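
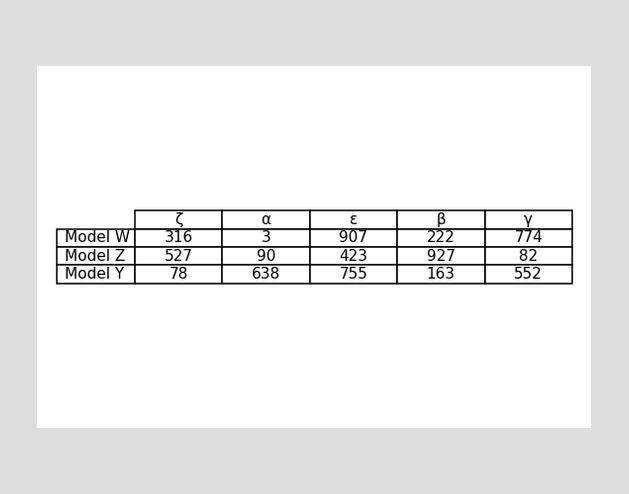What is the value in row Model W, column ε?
907

The (Model W, ε) cell reads 907.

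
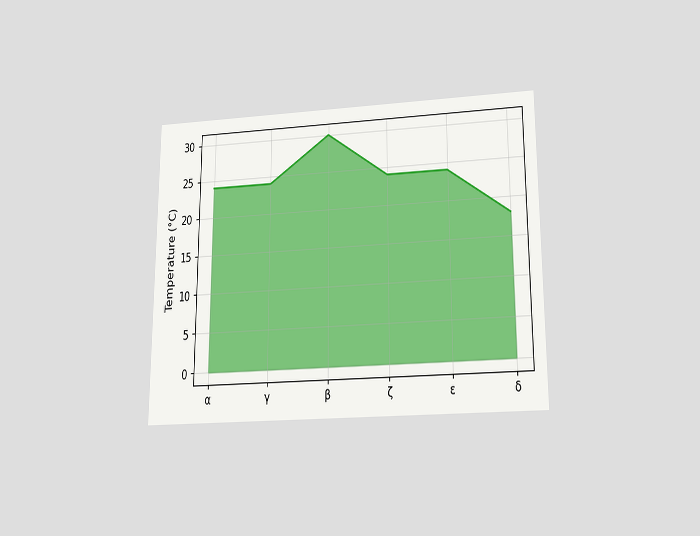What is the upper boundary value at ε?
24°C

The chart is viewed slightly from below. At ε the upper boundary is at 24°C.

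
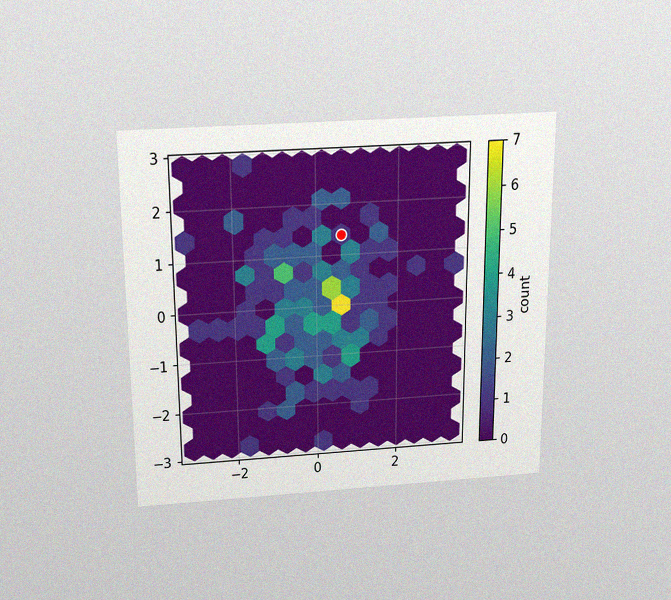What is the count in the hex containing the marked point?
1

The chart is viewed slightly from above, with some photo noise. The marked hex reads 1 on the colorbar.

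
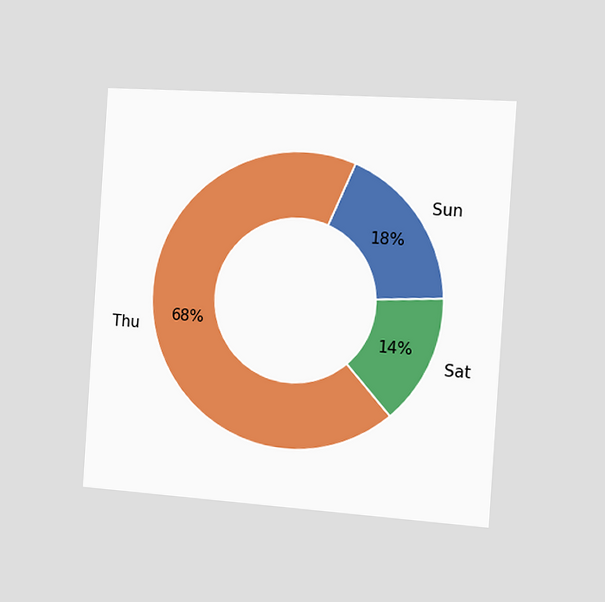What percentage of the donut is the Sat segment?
14%

The chart is tilted about 4° clockwise and viewed slightly from the right. The Sat segment takes up 14% of the ring.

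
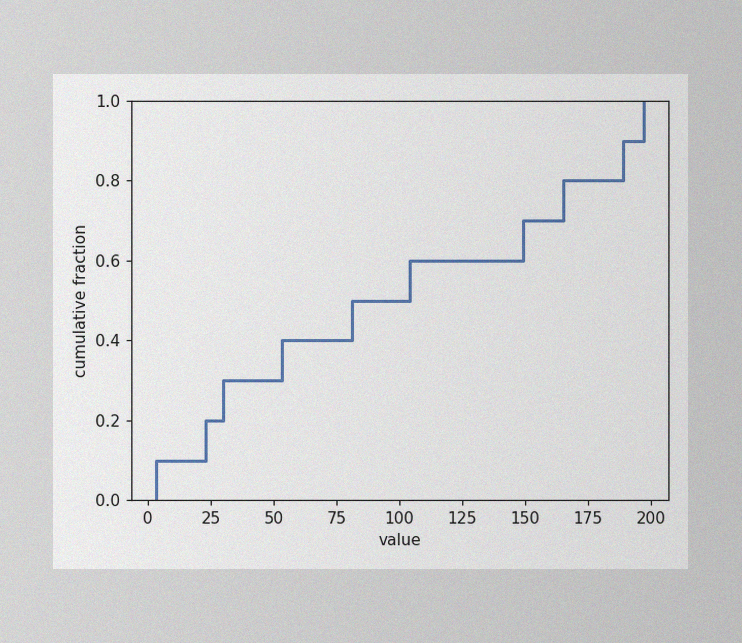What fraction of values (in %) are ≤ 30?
The image has some photo noise and uneven lighting. At x=30 the ECDF step is at 30%.

30%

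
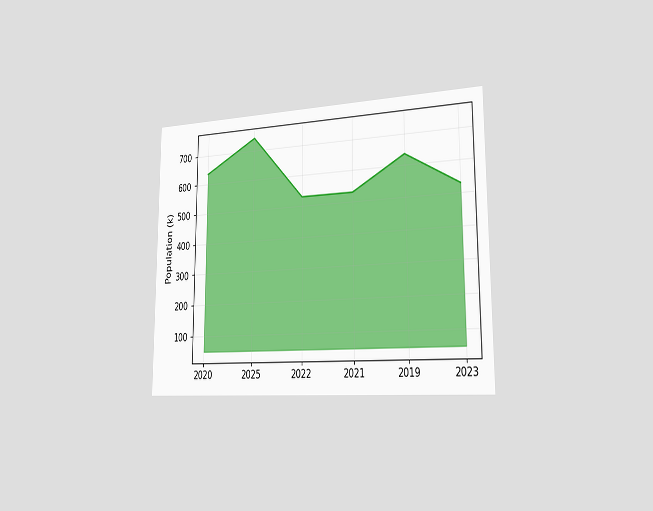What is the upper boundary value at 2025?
The chart is viewed slightly from the right. At 2025 the upper boundary is at 742k.

742k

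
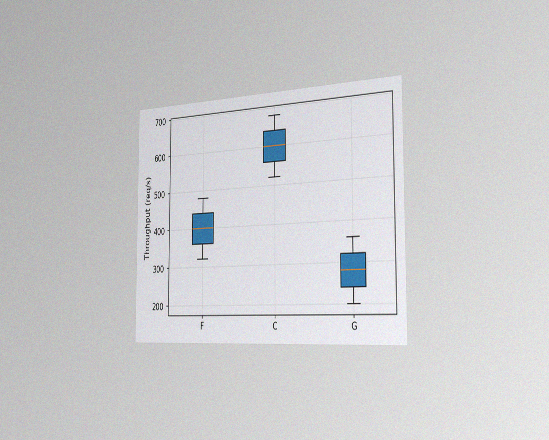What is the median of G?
The chart is viewed slightly from the right, with some photo noise. The median line in the G box sits at 280req/s.

280req/s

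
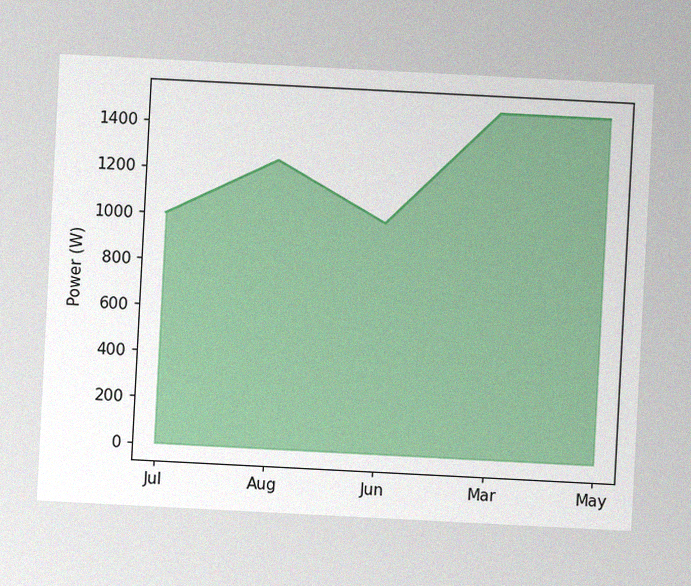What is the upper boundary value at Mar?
1500W

The chart is tilted about 3° clockwise, with some photo noise. At Mar the upper boundary is at 1500W.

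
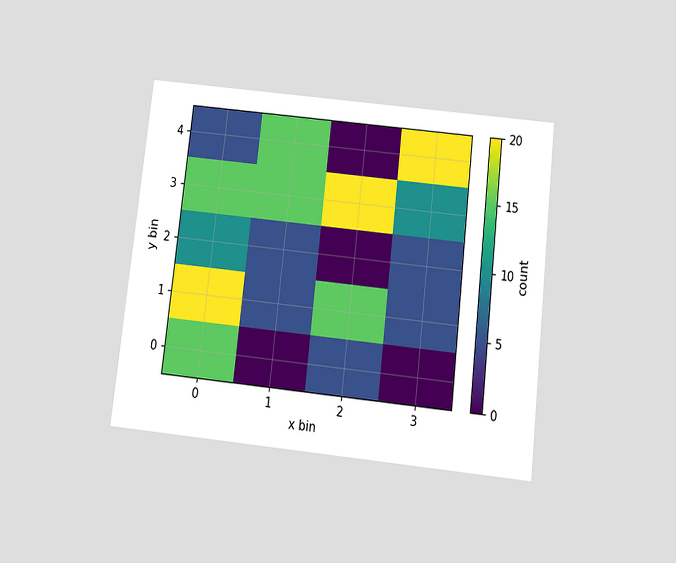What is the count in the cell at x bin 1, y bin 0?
0

The chart is tilted about 6° clockwise and viewed slightly from below. Matching the cell (1, 0) against the colorbar gives 0.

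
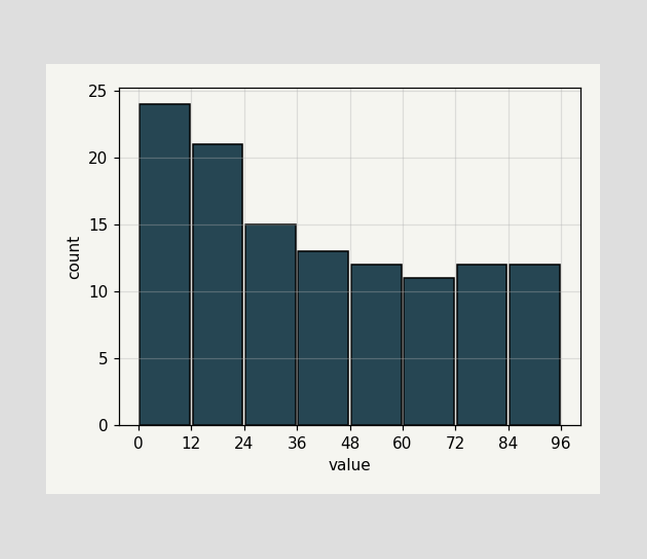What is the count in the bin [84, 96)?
12

The [84, 96) bin has height 12.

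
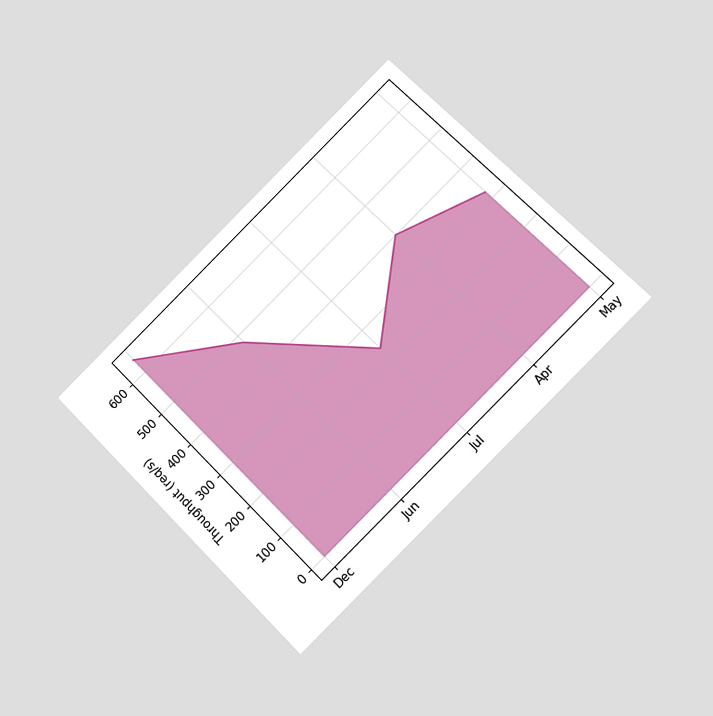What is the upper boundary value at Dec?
The chart is tilted about 45° counter-clockwise and viewed at a slight angle. At Dec the upper boundary is at 640req/s.

640req/s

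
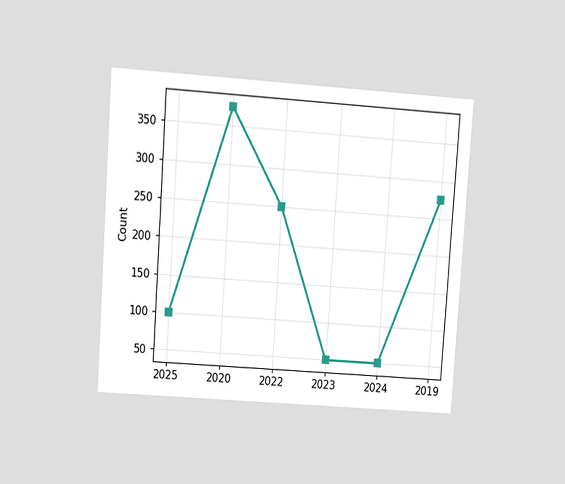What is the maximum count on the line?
375

The chart is tilted about 4° clockwise and viewed at a slight angle. The highest point is at 2020, and reading across to the y-axis gives 375.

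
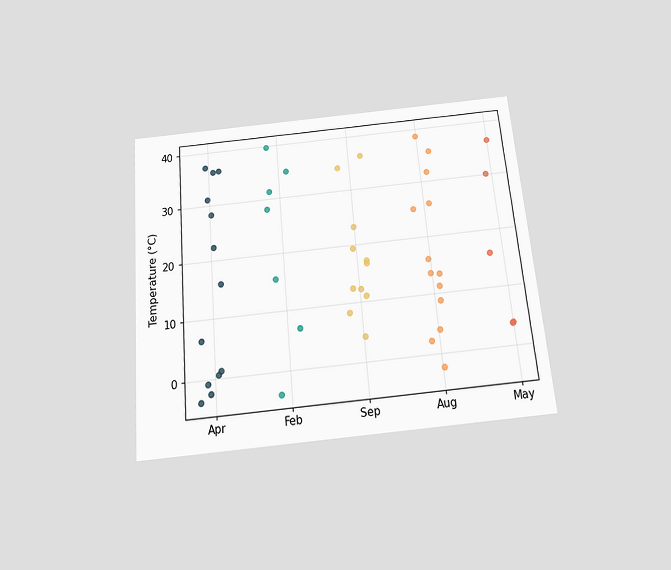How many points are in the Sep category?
11

The chart is tilted about 5° counter-clockwise and viewed slightly from below. Counting the markers in the Sep column gives 11.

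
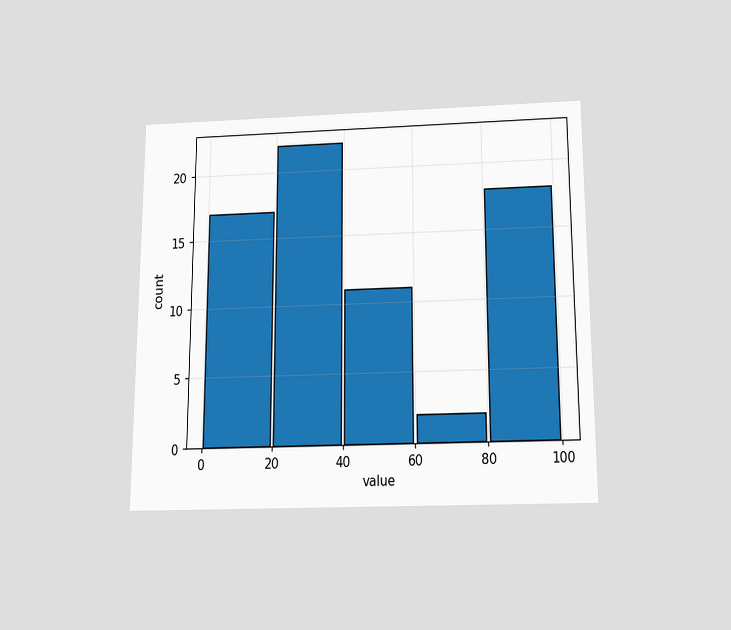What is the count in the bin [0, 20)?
The chart is viewed slightly from below. The [0, 20) bin has height 17.

17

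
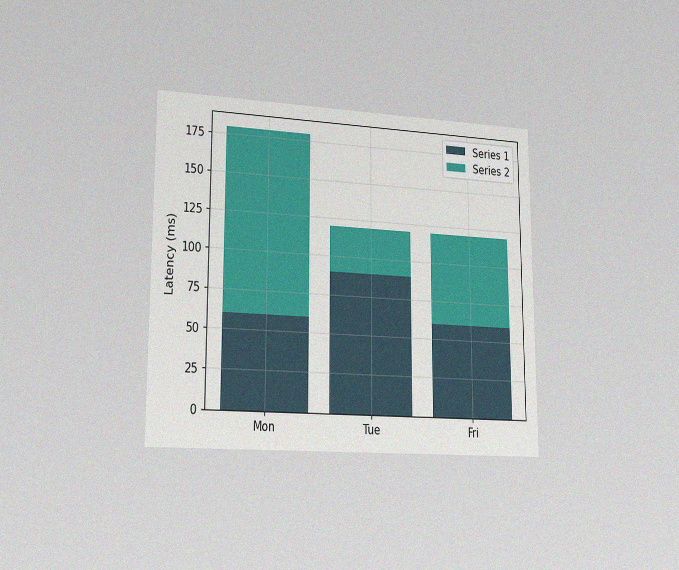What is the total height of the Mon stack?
The chart is viewed slightly from the left, with some photo noise. The Mon stack's top reaches 180ms on the y-axis.

180ms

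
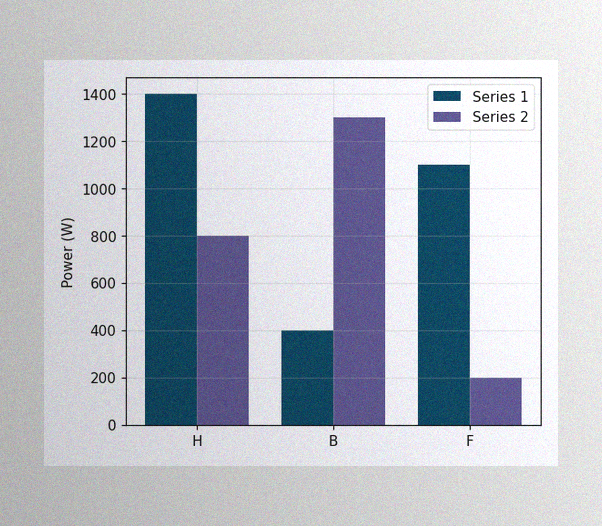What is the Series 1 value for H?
1400W

The image has some photo noise and uneven lighting. The Series 1 bar at H reaches 1400W on the y-axis.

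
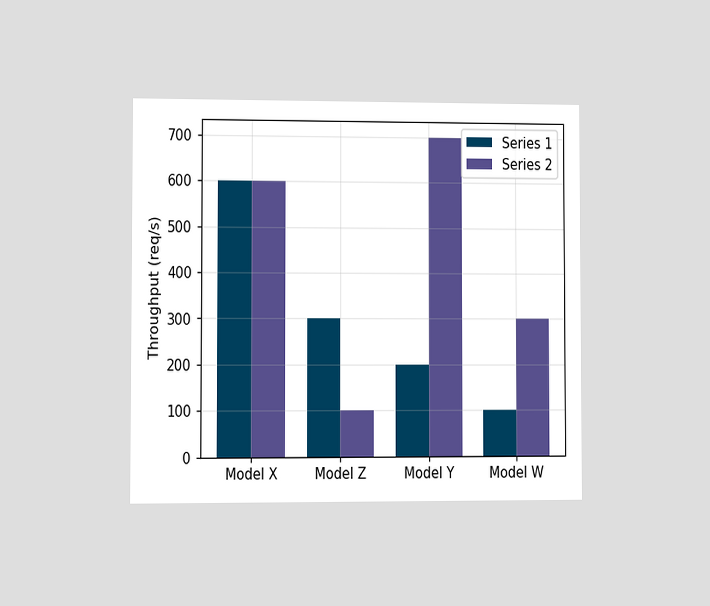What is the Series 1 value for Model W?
The chart is viewed at a slight angle. The Series 1 bar at Model W reaches 100req/s on the y-axis.

100req/s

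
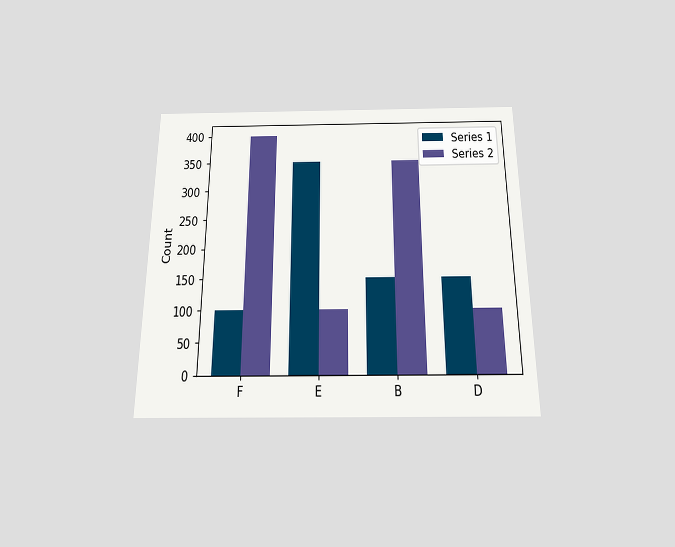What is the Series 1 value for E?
The chart is viewed slightly from below. The Series 1 bar at E reaches 350 on the y-axis.

350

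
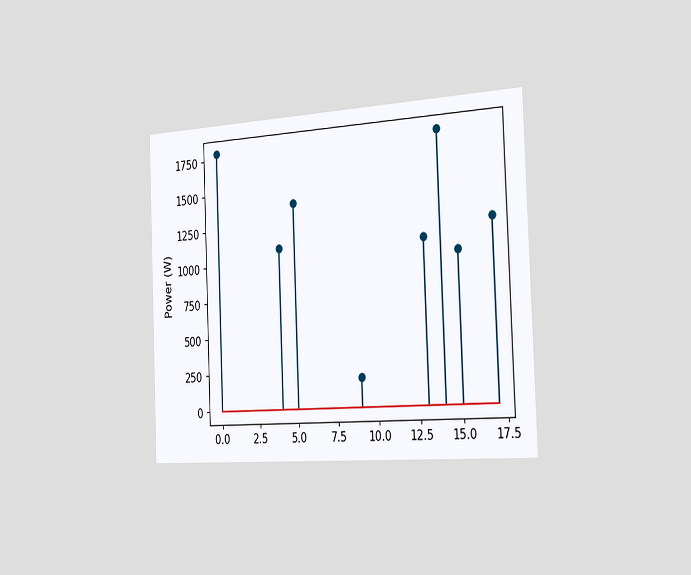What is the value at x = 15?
The chart is tilted about 2° counter-clockwise and viewed slightly from the right. The stem at x=15 reaches 1000W.

1000W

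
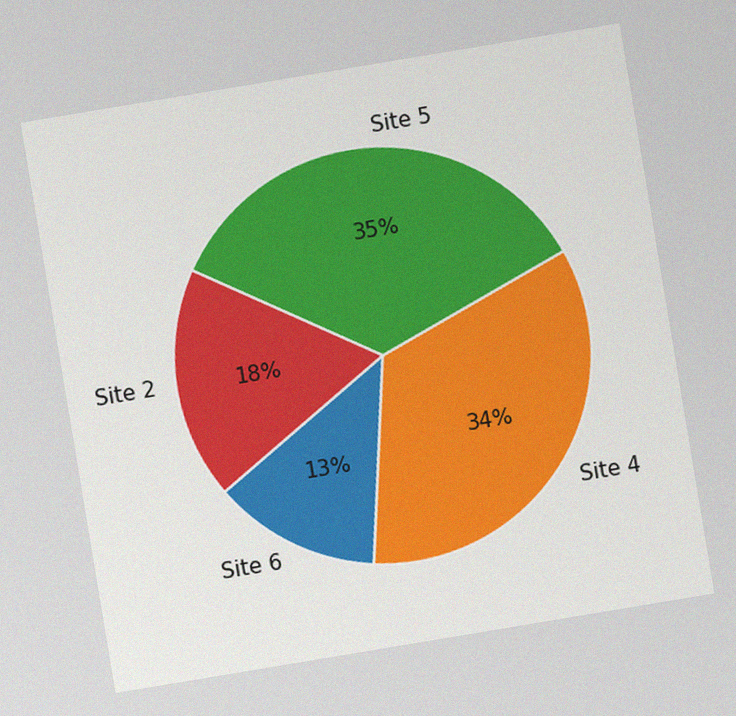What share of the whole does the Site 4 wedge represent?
The chart is tilted about 9° counter-clockwise, with some photo noise. The Site 4 slice takes up 34% of the pie.

34%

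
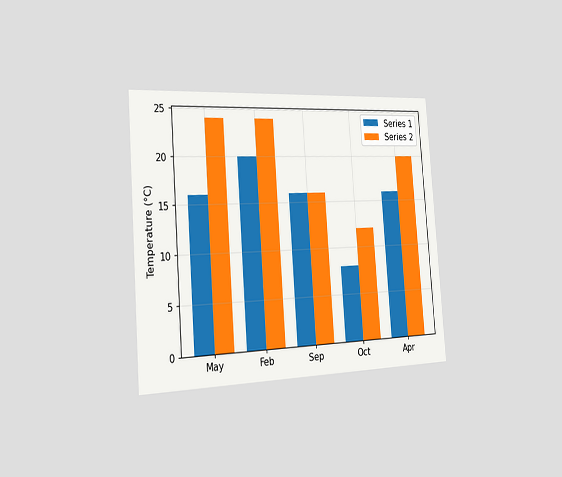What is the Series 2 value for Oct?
12°C

The chart is tilted about 4° counter-clockwise and viewed slightly from the left. The Series 2 bar at Oct reaches 12°C on the y-axis.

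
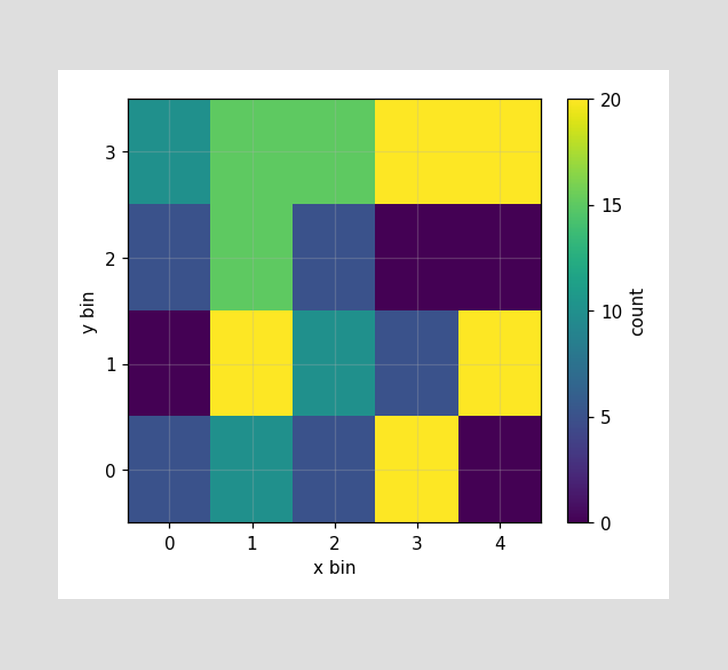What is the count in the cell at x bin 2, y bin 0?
5

Matching the cell (2, 0) against the colorbar gives 5.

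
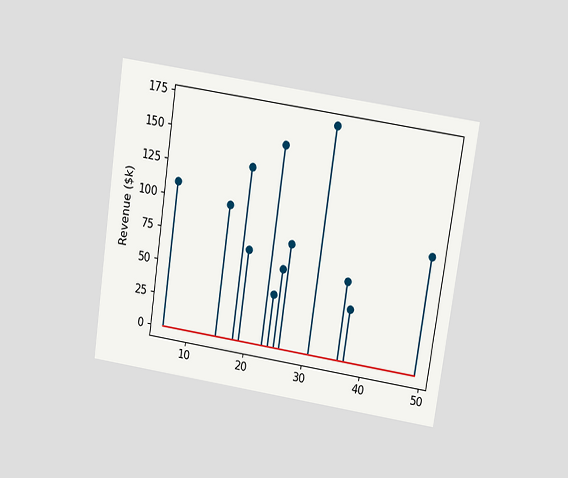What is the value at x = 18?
The chart is tilted about 8° clockwise and viewed slightly from above. The stem at x=18 reaches $130k.

$130k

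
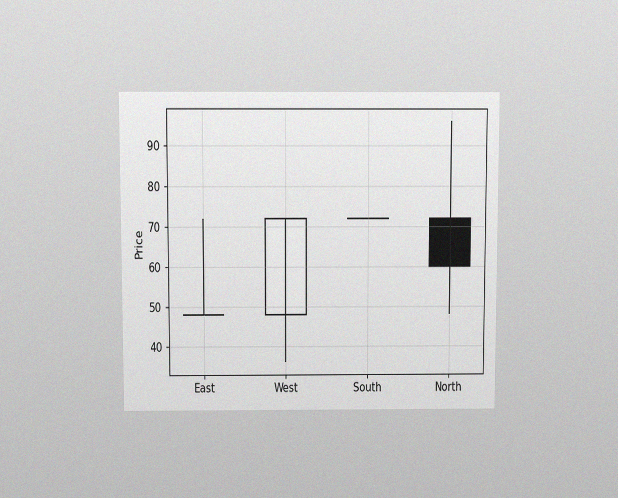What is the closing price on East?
The chart is viewed slightly from above, with some photo noise. The East candle closes at 48.

48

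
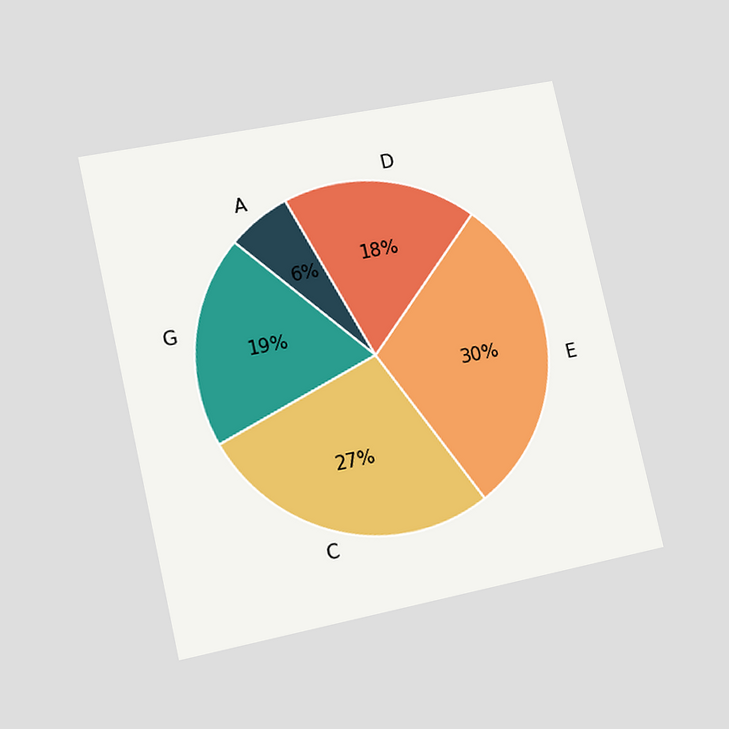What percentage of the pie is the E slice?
The chart is tilted about 13° counter-clockwise and viewed at a slight angle. The E slice takes up 30% of the pie.

30%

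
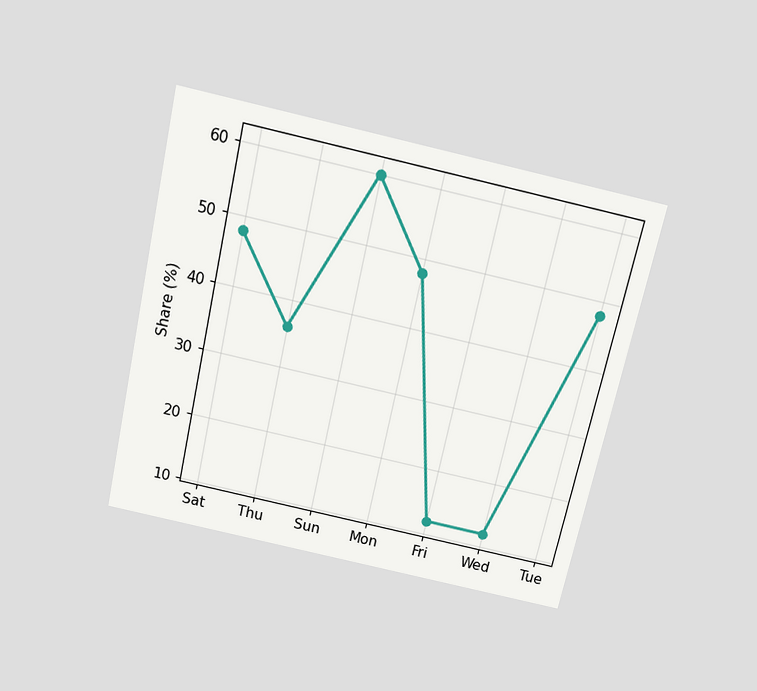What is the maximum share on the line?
60%

The chart is tilted about 13° clockwise and viewed slightly from above. The highest point is at Sun, and reading across to the y-axis gives 60%.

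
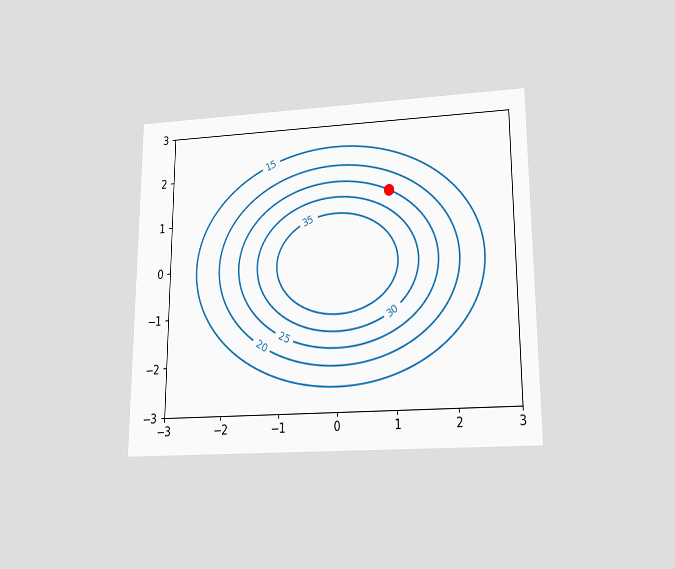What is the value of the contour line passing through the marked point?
The chart is viewed slightly from below. The marked point sits on the contour labelled 25.

25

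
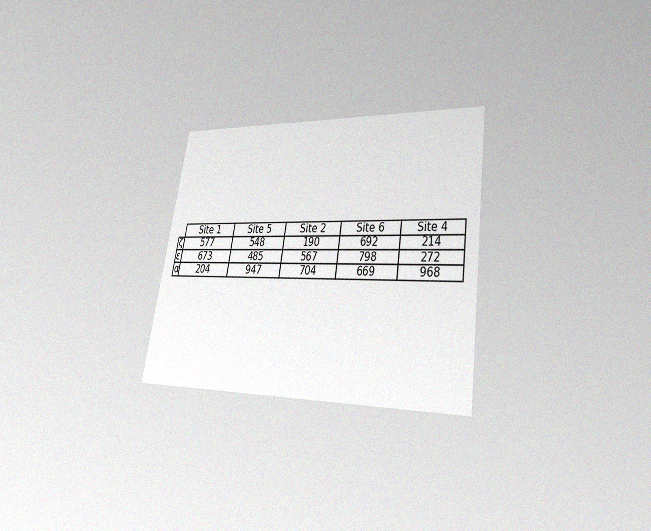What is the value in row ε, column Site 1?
673

The chart is tilted about 9° clockwise and viewed at a slight angle, with some photo noise. The (ε, Site 1) cell reads 673.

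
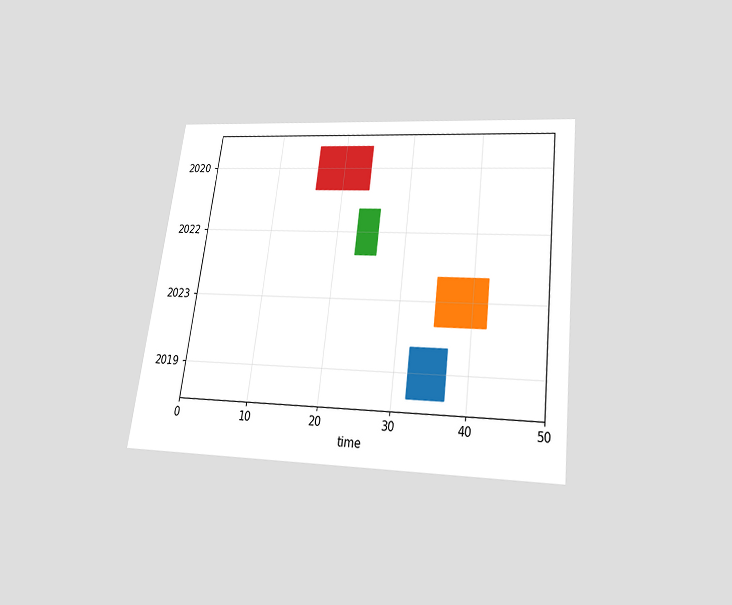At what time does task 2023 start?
35

The chart is tilted about 7° clockwise and viewed slightly from below. The 2023 bar begins at t=35.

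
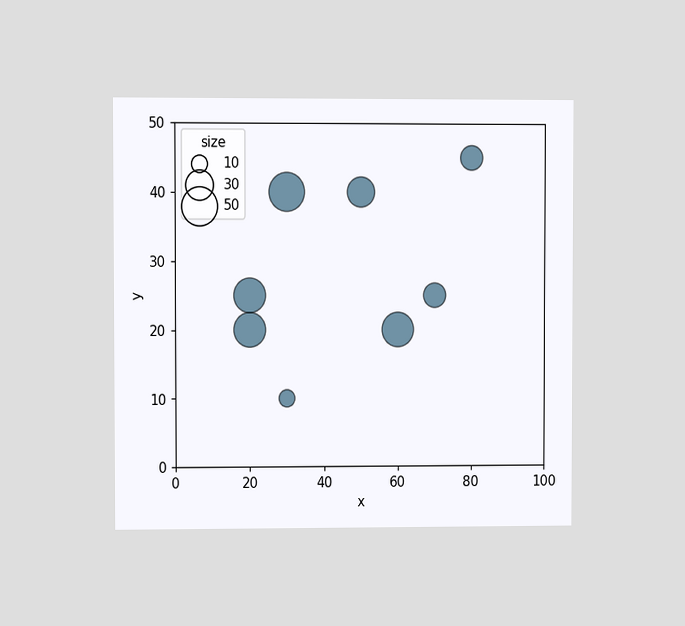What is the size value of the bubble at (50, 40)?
30

The chart is viewed at a slight angle. Matching the bubble at (50, 40) against the size legend gives 30.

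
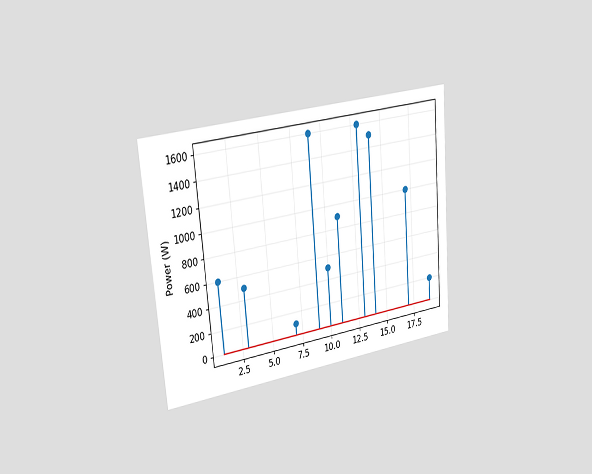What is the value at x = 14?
1500W

The chart is tilted about 5° counter-clockwise and viewed slightly from the left. The stem at x=14 reaches 1500W.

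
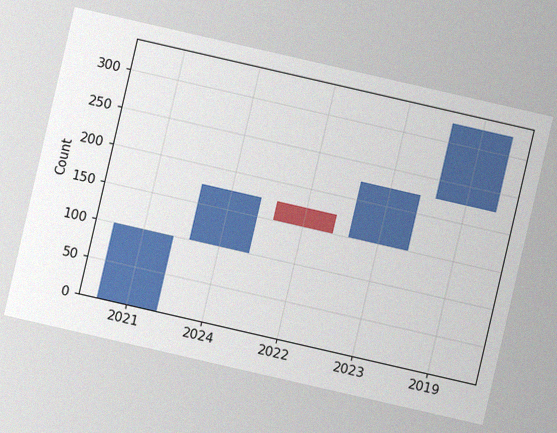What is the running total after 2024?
The chart is tilted about 13° clockwise, with some photo noise. After 2024 the running total reaches 175.

175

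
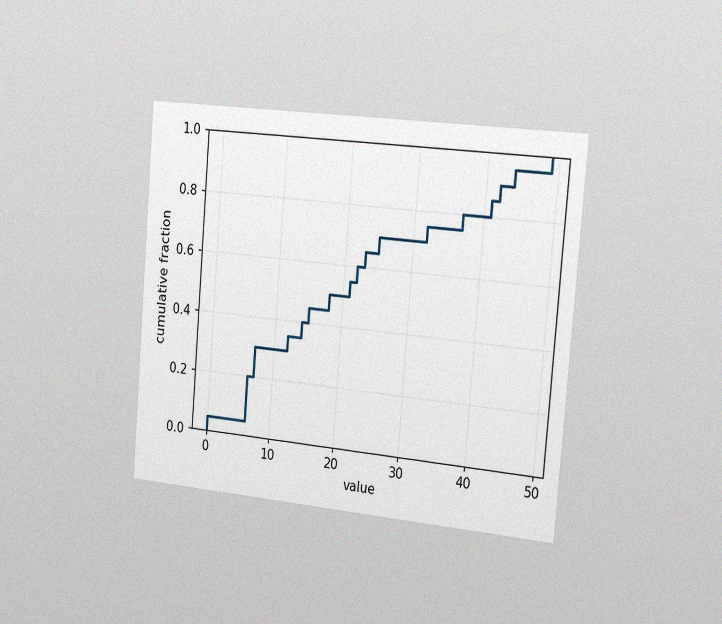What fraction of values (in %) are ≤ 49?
The chart is tilted about 5° clockwise and viewed slightly from the right, with some photo noise. At x=49 the ECDF step is at 100%.

100%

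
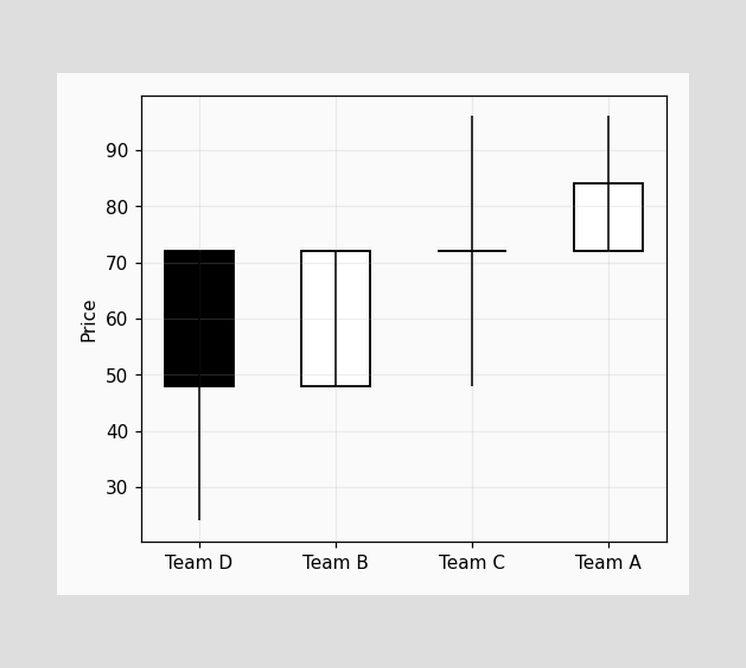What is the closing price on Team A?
84

The Team A candle closes at 84.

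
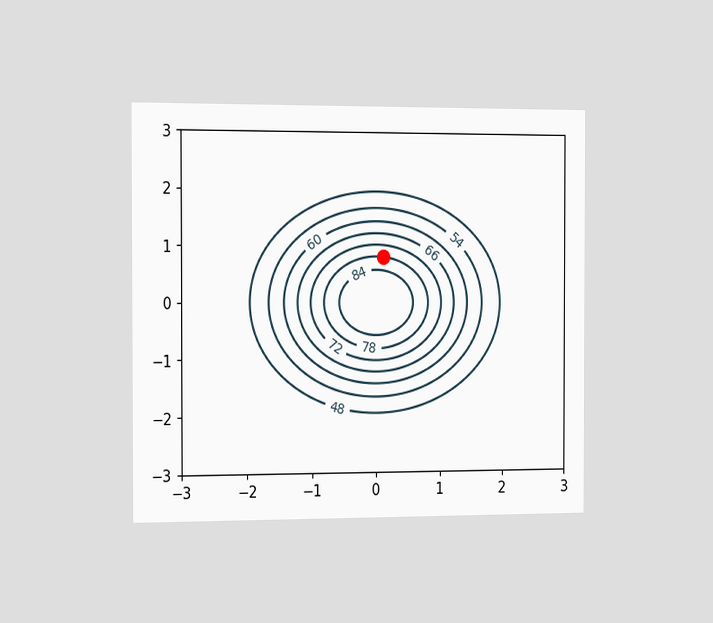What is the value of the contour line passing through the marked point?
The chart is viewed slightly from the left. The marked point sits on the contour labelled 78.

78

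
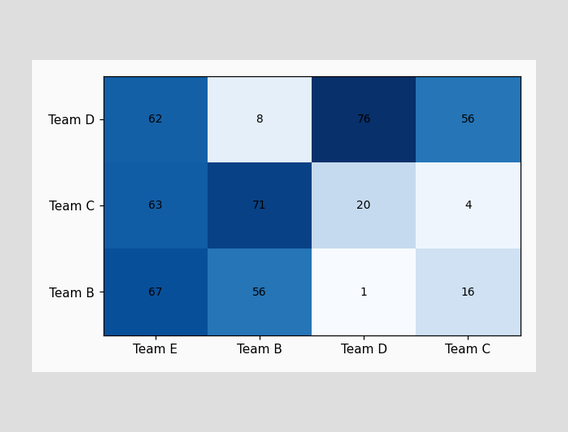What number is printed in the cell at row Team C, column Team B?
71

The (Team C, Team B) cell reads 71.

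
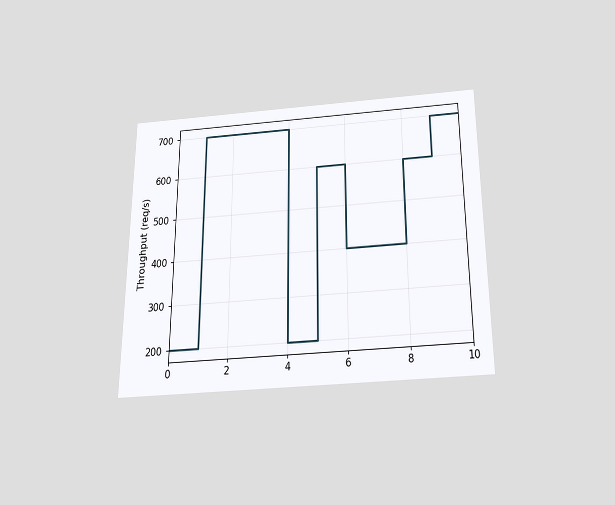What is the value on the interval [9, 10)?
700req/s

The chart is viewed slightly from below. On [9, 10) the step sits at 700req/s.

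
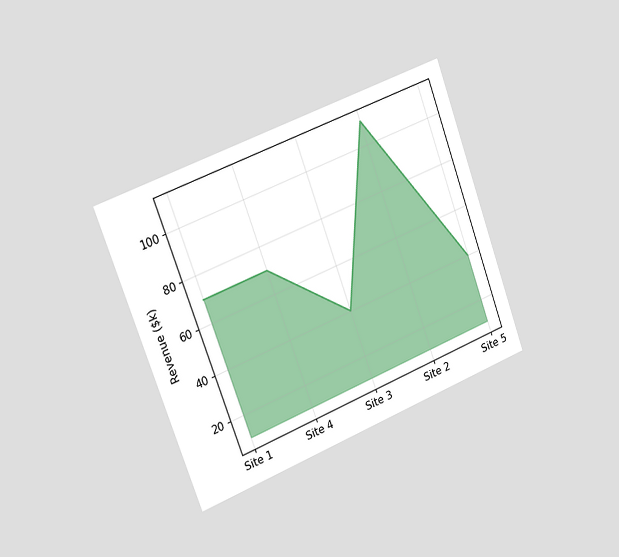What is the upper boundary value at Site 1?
$70k

The chart is tilted about 20° counter-clockwise and viewed slightly from the left. At Site 1 the upper boundary is at $70k.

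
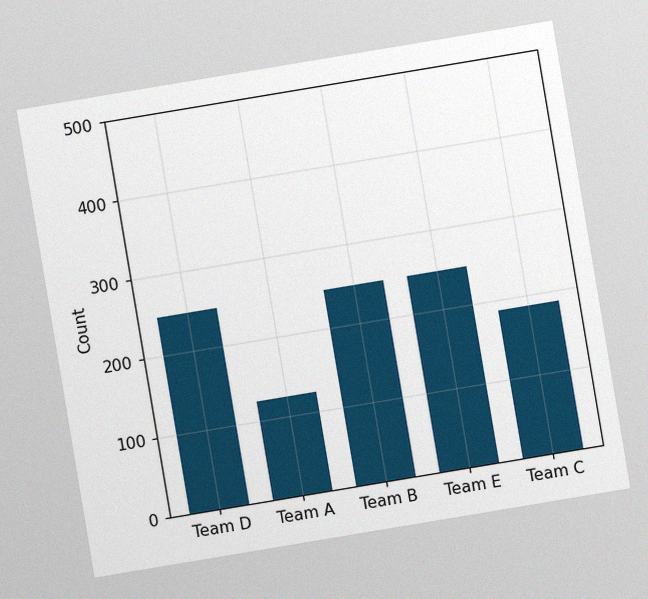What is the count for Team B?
The chart is tilted about 9° counter-clockwise, with some photo noise. Reading along the chart's y-axis, the Team B bar reaches 248.

248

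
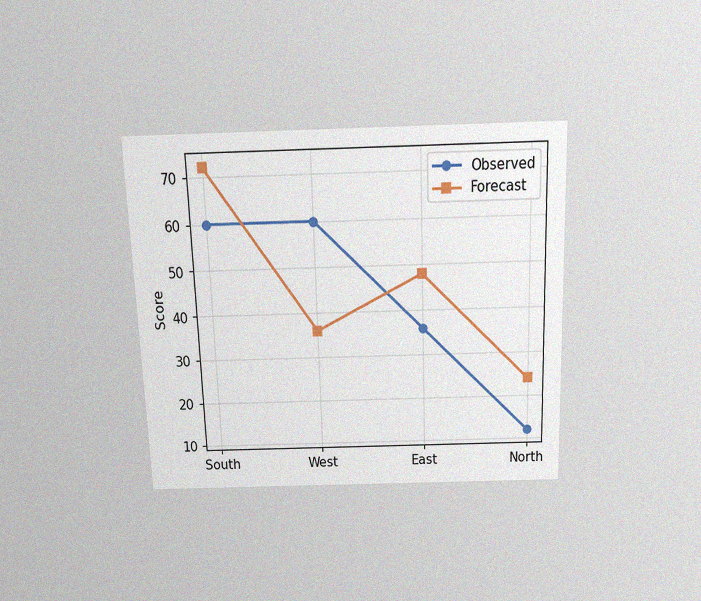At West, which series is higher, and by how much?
Observed, by 24

The chart is tilted about 2° counter-clockwise and viewed slightly from above, with some photo noise. At West, Observed sits above the other line by 24.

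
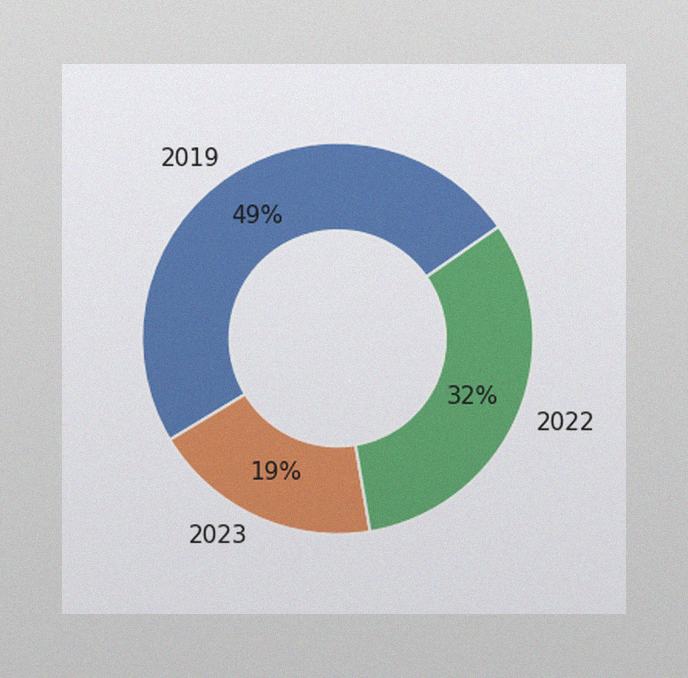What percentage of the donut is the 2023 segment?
19%

The image has some photo noise and uneven lighting. The 2023 segment takes up 19% of the ring.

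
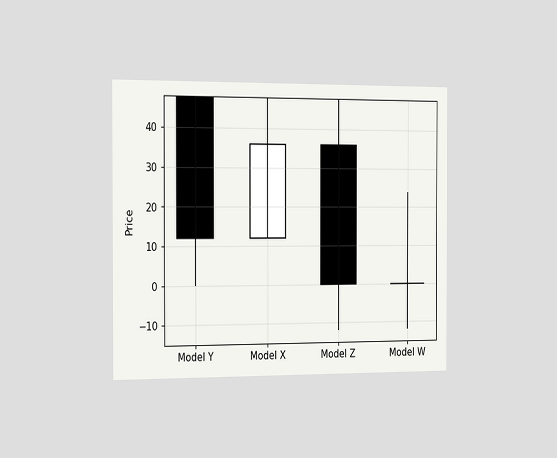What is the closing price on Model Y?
12

The chart is viewed slightly from the left. The Model Y candle closes at 12.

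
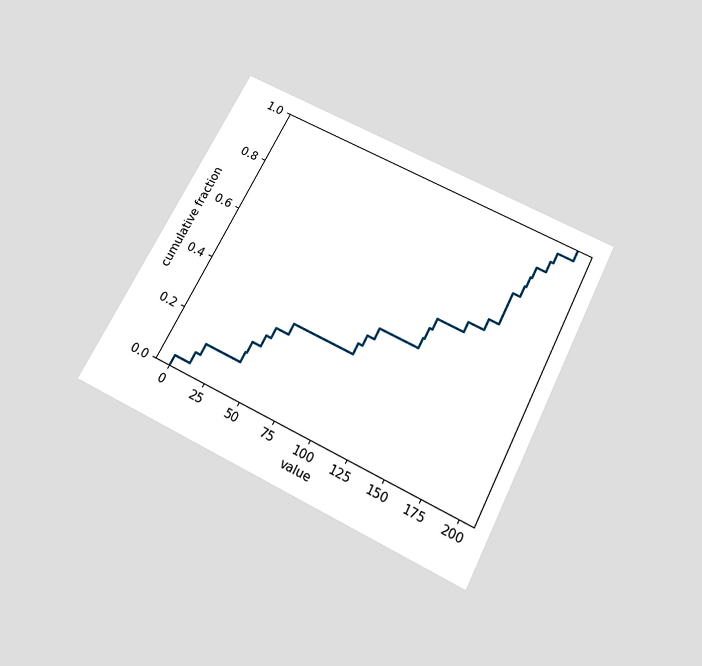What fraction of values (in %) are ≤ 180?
84%

The chart is tilted about 27° clockwise and viewed slightly from below. At x=180 the ECDF step is at 84%.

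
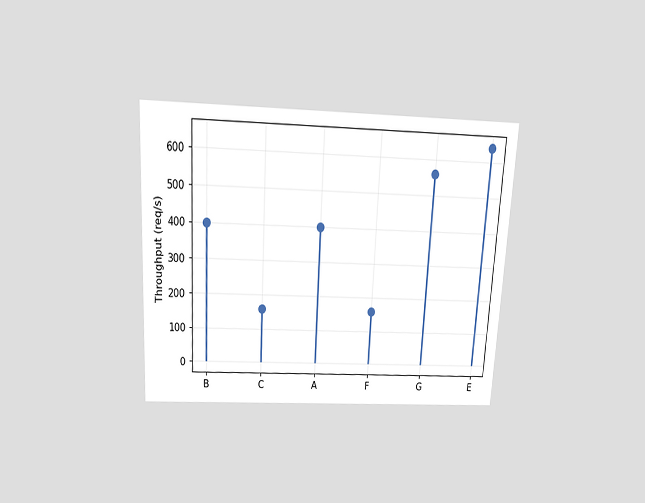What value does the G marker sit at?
560req/s

The chart is tilted about 3° clockwise and viewed slightly from above. The G marker sits at 560req/s.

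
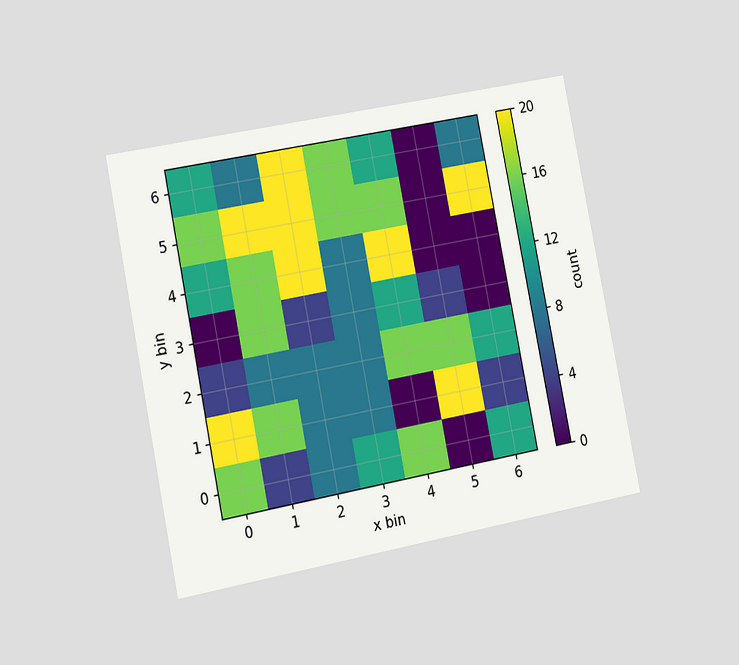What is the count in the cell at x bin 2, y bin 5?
20

The chart is tilted about 11° counter-clockwise and viewed slightly from the left. Matching the cell (2, 5) against the colorbar gives 20.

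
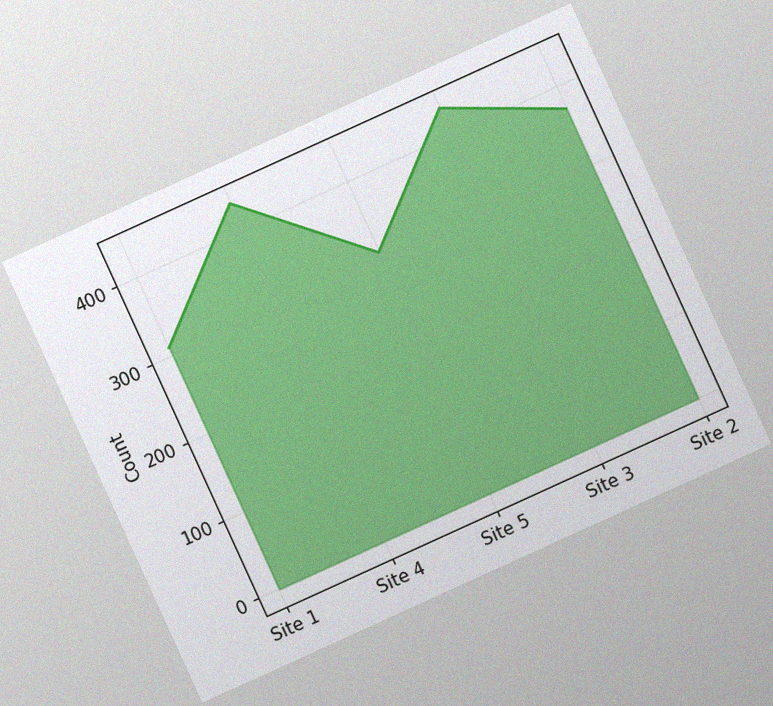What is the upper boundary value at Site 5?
310

The chart is tilted about 24° counter-clockwise, with some photo noise. At Site 5 the upper boundary is at 310.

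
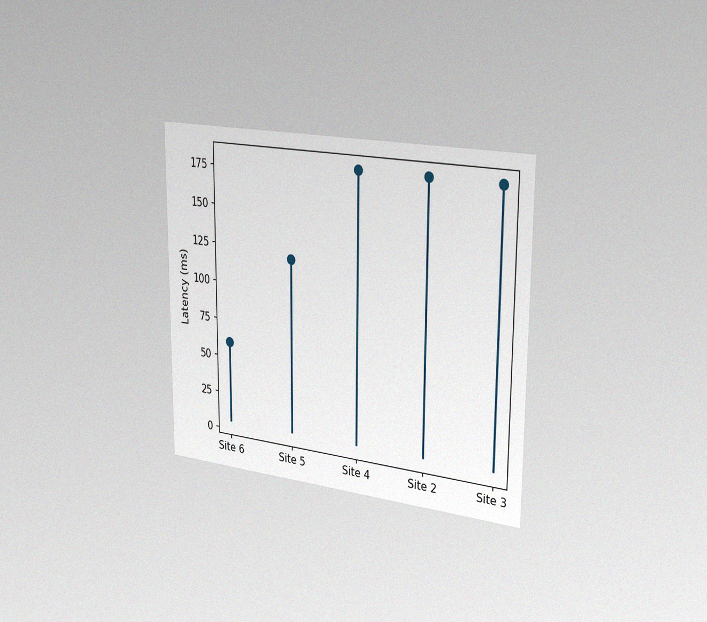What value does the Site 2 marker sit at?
180ms

The chart is viewed slightly from the right, with some photo noise. The Site 2 marker sits at 180ms.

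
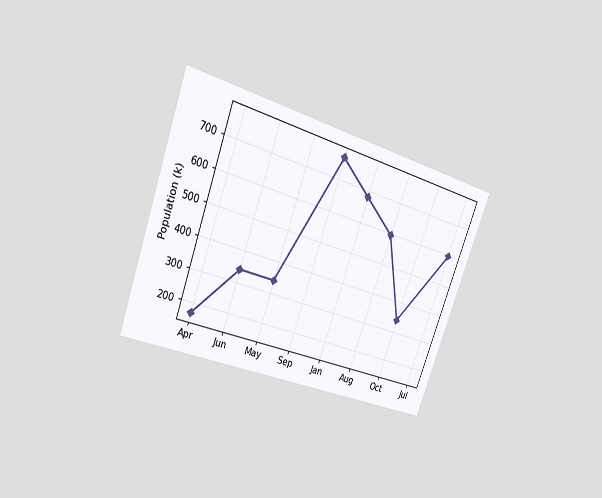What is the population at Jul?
595k

The chart is tilted about 20° clockwise and viewed at a slight angle. At Jul, the line is at 595k.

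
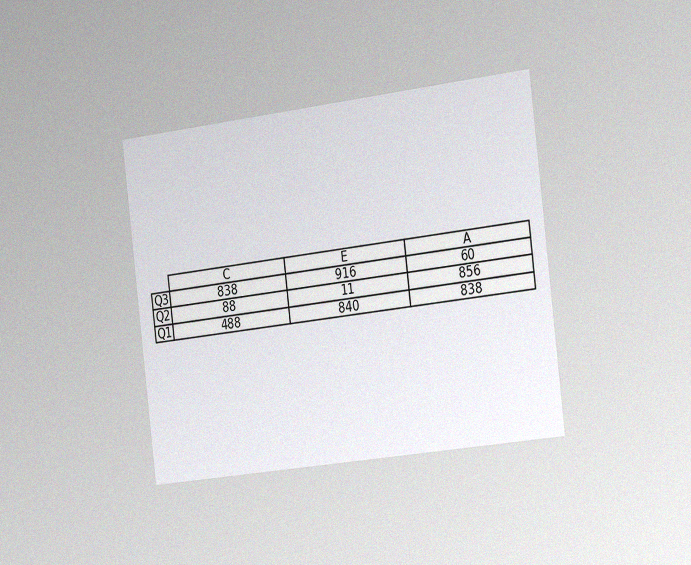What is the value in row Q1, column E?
The chart is tilted about 7° counter-clockwise and viewed slightly from the right, with some photo noise. The (Q1, E) cell reads 840.

840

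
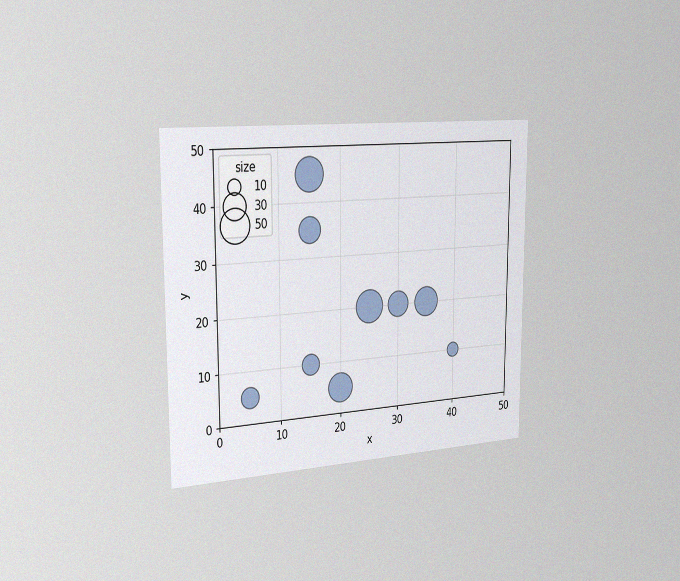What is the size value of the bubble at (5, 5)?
20

The chart is viewed slightly from the left, with some photo noise. Matching the bubble at (5, 5) against the size legend gives 20.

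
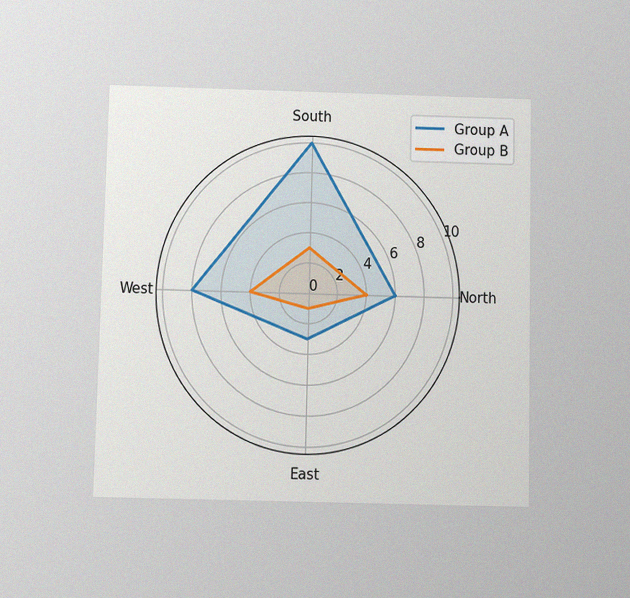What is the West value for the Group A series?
8

The chart is viewed slightly from below, with some photo noise. On the West axis, Group A reaches 8.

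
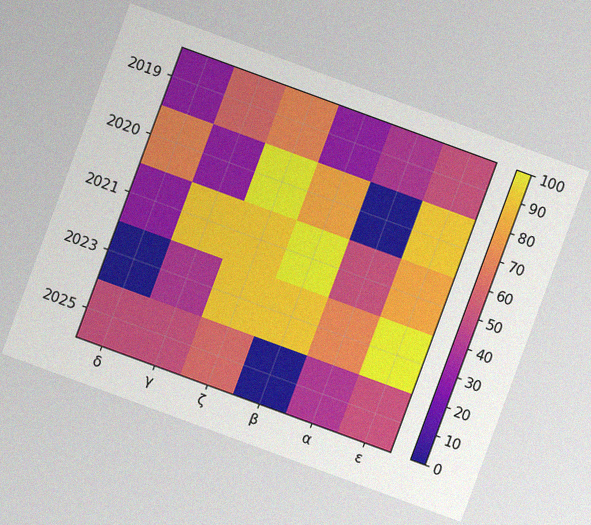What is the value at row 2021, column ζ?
90

The chart is tilted about 20° clockwise, with some photo noise. Matching cell (2021, ζ) against the colorbar gives 90.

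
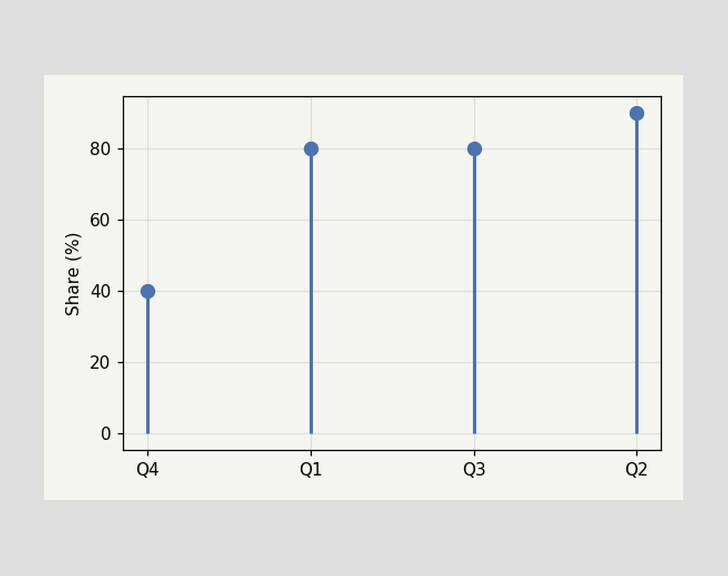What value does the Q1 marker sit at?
The Q1 marker sits at 80%.

80%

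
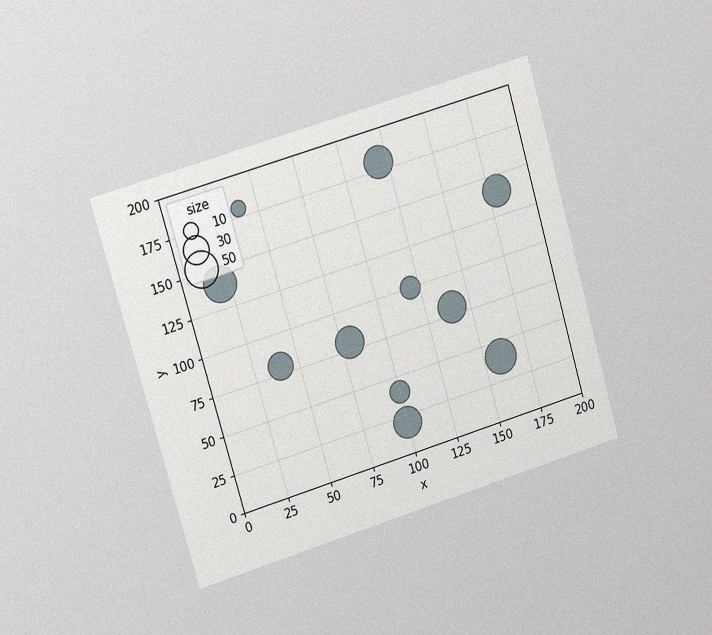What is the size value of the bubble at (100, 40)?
The chart is tilted about 16° counter-clockwise and viewed slightly from the left, with some photo noise. Matching the bubble at (100, 40) against the size legend gives 20.

20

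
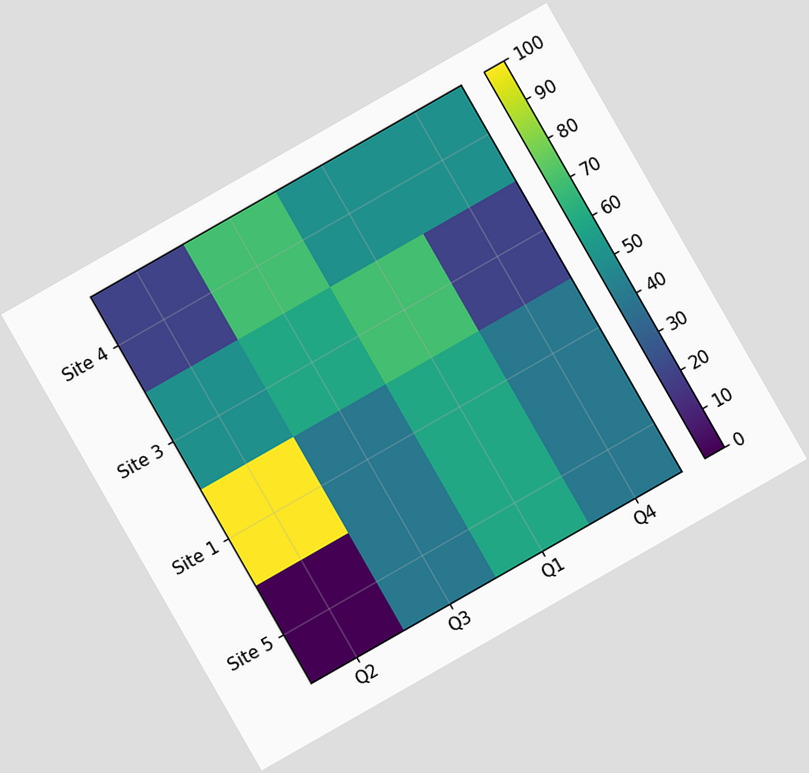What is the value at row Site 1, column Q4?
40

The chart is tilted about 30° counter-clockwise. Matching cell (Site 1, Q4) against the colorbar gives 40.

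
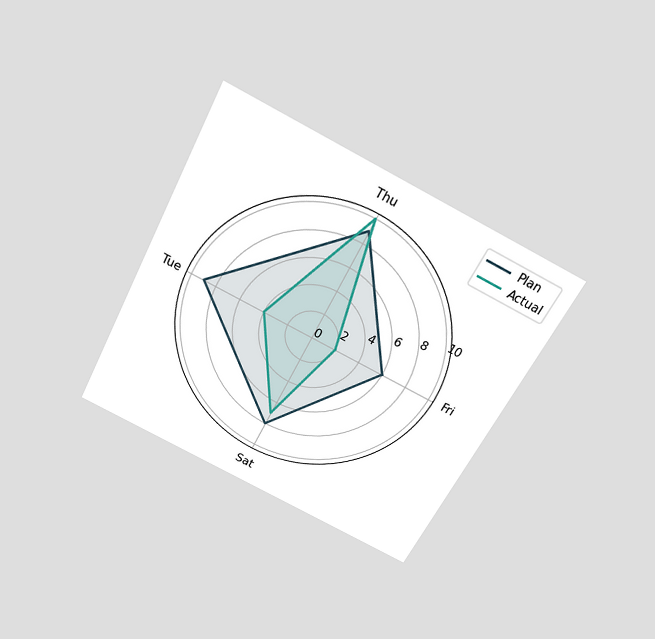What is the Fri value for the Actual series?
2

The chart is tilted about 27° clockwise and viewed slightly from above. On the Fri axis, Actual reaches 2.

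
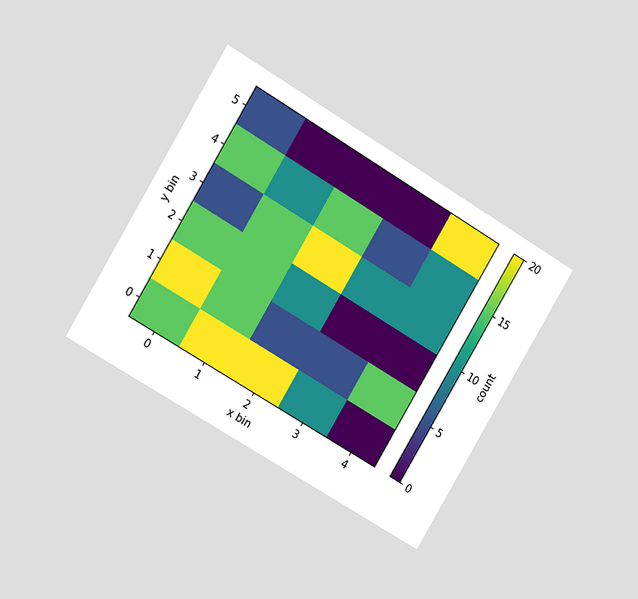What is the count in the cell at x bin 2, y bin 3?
20

The chart is tilted about 31° clockwise and viewed slightly from the left. Matching the cell (2, 3) against the colorbar gives 20.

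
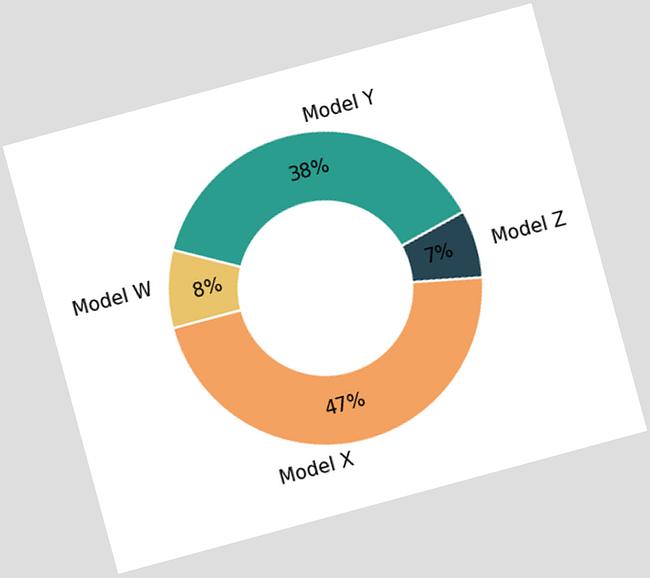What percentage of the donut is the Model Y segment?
The chart is tilted about 15° counter-clockwise. The Model Y segment takes up 38% of the ring.

38%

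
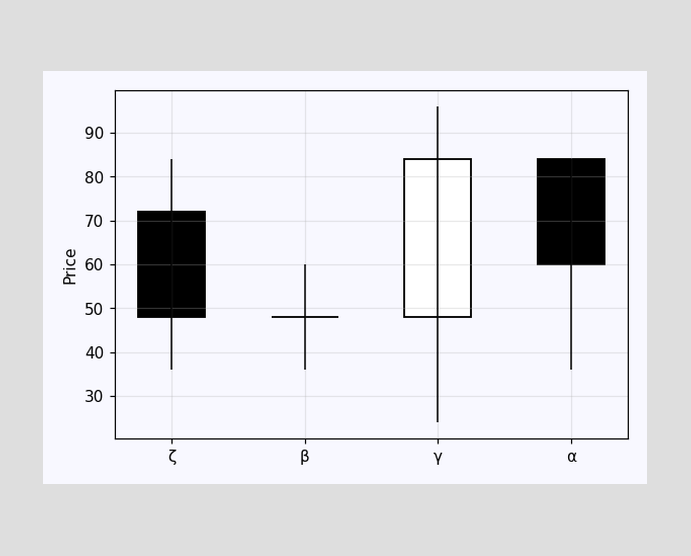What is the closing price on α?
The α candle closes at 60.

60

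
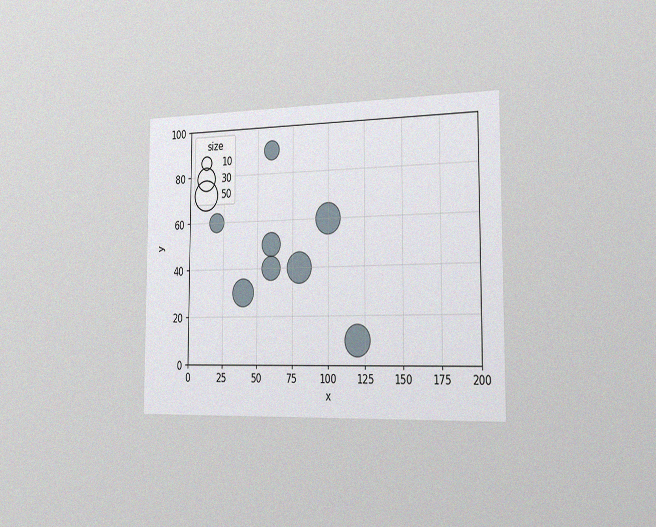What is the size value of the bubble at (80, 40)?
The chart is viewed slightly from the right, with some photo noise. Matching the bubble at (80, 40) against the size legend gives 50.

50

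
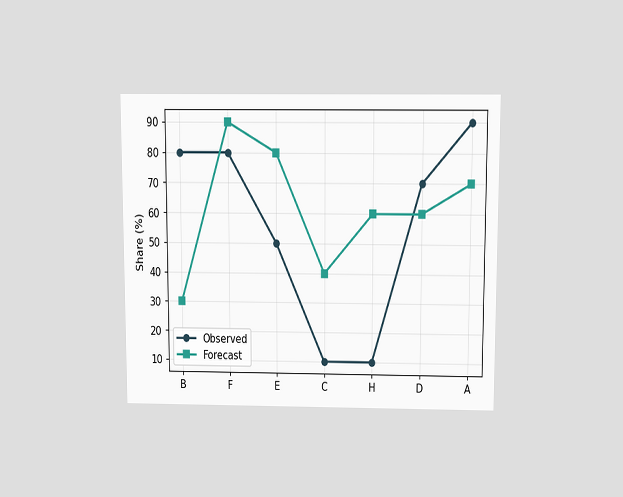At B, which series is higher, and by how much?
Observed, by 50%

The chart is viewed slightly from above. At B, Observed sits above the other line by 50%.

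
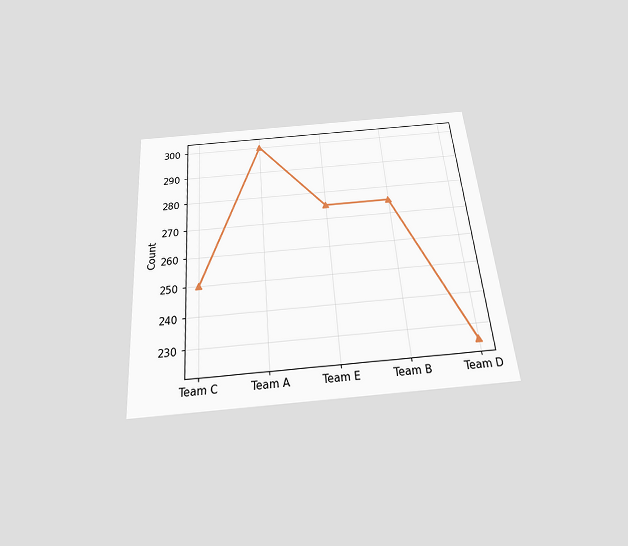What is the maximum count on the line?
300

The chart is tilted about 5° counter-clockwise and viewed slightly from below. The highest point is at Team A, and reading across to the y-axis gives 300.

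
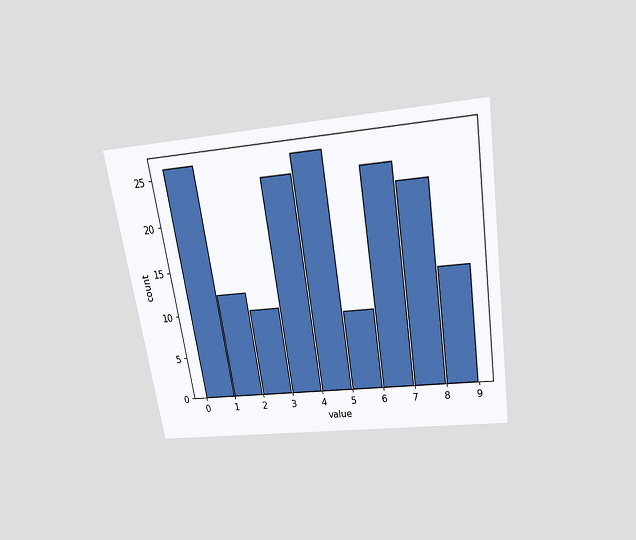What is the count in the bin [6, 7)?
24

The chart is tilted about 9° counter-clockwise and viewed slightly from above. The [6, 7) bin has height 24.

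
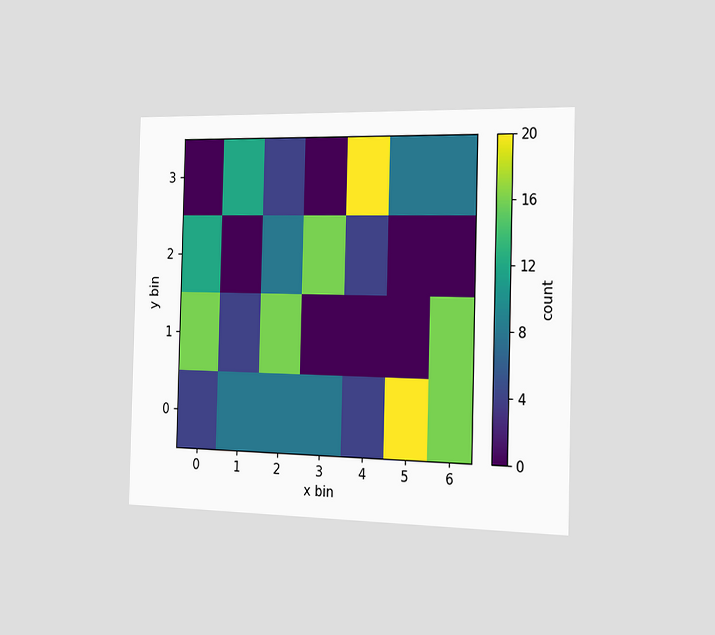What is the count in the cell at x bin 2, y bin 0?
8

The chart is viewed slightly from the right. Matching the cell (2, 0) against the colorbar gives 8.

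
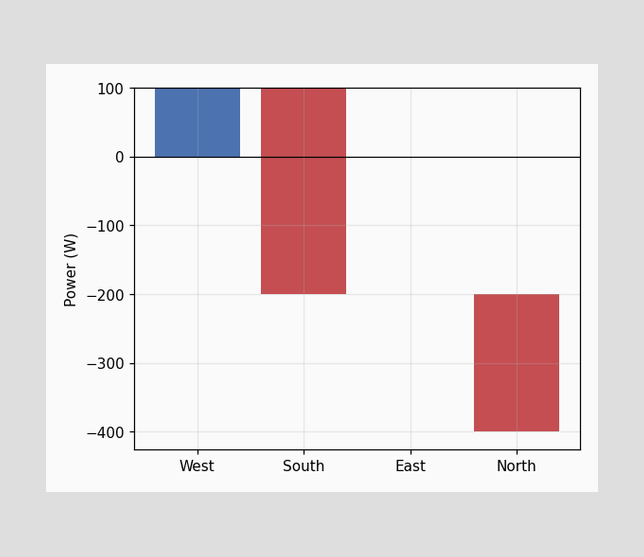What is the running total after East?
-200W

After East the running total reaches -200W.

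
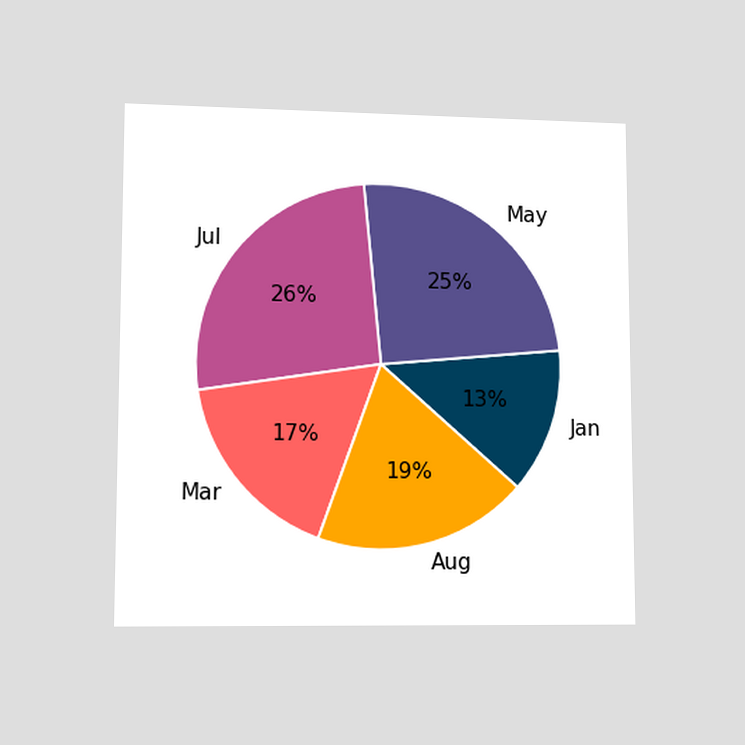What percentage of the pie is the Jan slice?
The chart is viewed at a slight angle. The Jan slice takes up 13% of the pie.

13%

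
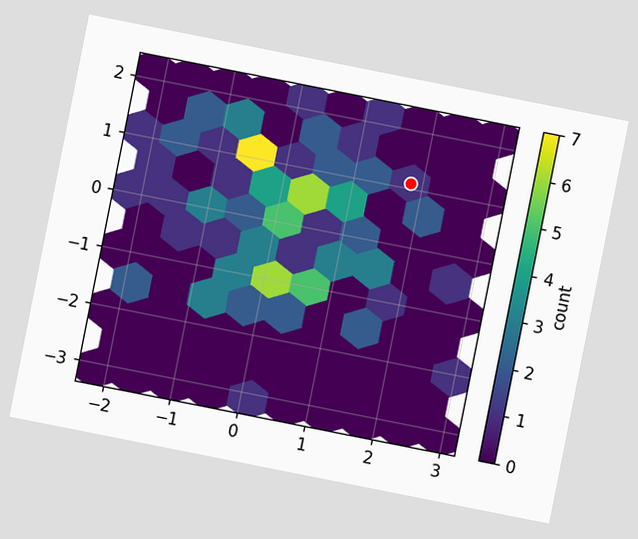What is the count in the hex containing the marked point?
The chart is tilted about 11° clockwise. The marked hex reads 1 on the colorbar.

1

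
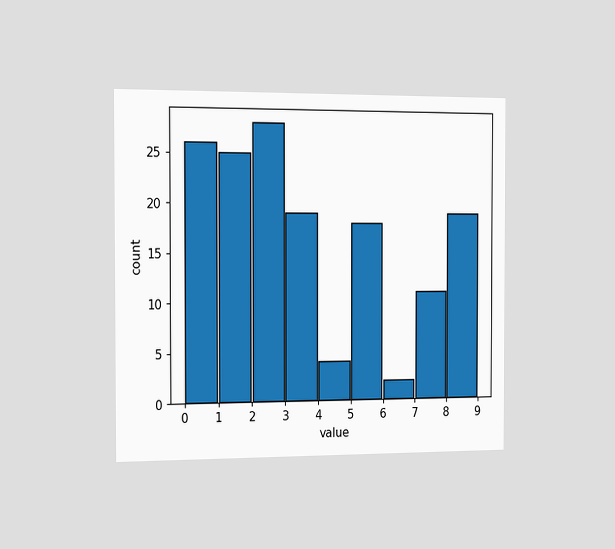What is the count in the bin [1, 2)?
The chart is viewed slightly from the left. The [1, 2) bin has height 25.

25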